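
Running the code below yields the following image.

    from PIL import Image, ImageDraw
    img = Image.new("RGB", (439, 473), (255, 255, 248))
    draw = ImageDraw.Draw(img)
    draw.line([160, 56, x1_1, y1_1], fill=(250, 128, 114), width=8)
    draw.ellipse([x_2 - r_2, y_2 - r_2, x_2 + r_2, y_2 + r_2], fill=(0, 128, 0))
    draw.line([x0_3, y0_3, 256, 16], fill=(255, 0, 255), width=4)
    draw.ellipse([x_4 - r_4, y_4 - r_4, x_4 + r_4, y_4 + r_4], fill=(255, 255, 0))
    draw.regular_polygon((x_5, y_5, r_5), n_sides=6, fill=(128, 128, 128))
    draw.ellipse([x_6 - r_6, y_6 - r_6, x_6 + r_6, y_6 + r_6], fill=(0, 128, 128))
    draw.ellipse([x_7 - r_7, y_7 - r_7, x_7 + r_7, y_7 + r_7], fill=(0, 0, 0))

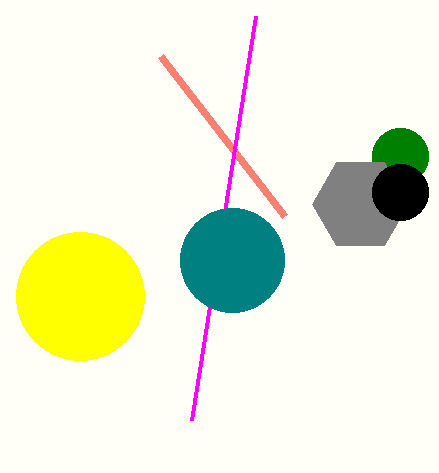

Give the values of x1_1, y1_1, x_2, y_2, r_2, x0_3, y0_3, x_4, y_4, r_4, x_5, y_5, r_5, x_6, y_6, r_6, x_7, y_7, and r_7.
x1_1 = 284, y1_1 = 216, x_2 = 400, y_2 = 156, r_2 = 28, x0_3 = 192, y0_3 = 420, x_4 = 80, y_4 = 296, r_4 = 64, x_5 = 360, y_5 = 204, r_5 = 48, x_6 = 232, y_6 = 260, r_6 = 52, x_7 = 400, y_7 = 192, r_7 = 28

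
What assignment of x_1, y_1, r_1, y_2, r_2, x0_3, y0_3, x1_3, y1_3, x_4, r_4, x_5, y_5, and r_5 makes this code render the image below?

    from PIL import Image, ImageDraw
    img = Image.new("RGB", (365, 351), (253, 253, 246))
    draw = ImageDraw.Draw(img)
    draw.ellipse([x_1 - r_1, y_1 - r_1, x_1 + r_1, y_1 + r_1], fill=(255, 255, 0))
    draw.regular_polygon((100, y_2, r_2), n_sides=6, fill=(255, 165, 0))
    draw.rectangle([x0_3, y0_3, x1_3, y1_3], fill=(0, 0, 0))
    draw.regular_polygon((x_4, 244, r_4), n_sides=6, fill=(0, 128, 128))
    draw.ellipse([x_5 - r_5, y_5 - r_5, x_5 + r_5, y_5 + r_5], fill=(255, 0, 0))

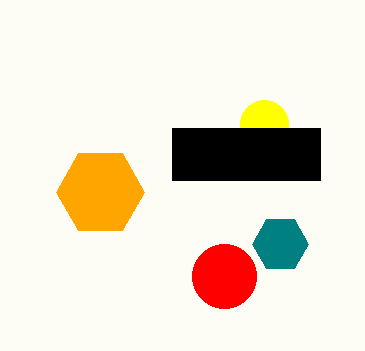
x_1 = 264, y_1 = 124, r_1 = 24, y_2 = 192, r_2 = 44, x0_3 = 172, y0_3 = 128, x1_3 = 320, y1_3 = 180, x_4 = 280, r_4 = 28, x_5 = 224, y_5 = 276, r_5 = 32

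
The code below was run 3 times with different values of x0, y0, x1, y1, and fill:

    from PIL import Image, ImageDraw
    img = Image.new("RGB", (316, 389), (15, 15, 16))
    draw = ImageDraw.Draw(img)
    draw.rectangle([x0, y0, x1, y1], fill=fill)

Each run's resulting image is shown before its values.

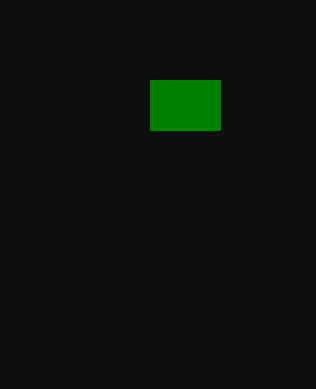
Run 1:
x0 = 150
y0 = 80
x1 = 220
y1 = 130
fill = 'green'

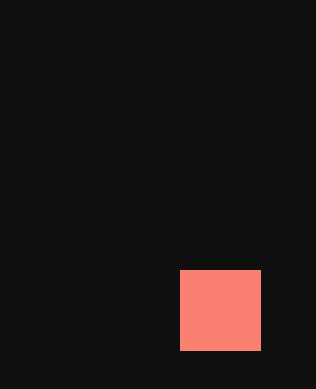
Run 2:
x0 = 180, y0 = 270, x1 = 260, y1 = 350, fill = 'salmon'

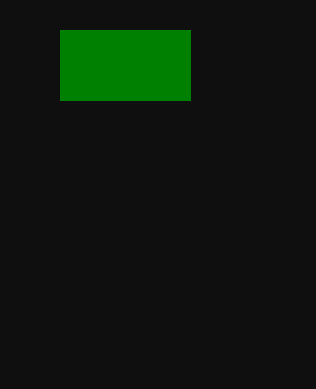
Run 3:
x0 = 60, y0 = 30, x1 = 190, y1 = 100, fill = 'green'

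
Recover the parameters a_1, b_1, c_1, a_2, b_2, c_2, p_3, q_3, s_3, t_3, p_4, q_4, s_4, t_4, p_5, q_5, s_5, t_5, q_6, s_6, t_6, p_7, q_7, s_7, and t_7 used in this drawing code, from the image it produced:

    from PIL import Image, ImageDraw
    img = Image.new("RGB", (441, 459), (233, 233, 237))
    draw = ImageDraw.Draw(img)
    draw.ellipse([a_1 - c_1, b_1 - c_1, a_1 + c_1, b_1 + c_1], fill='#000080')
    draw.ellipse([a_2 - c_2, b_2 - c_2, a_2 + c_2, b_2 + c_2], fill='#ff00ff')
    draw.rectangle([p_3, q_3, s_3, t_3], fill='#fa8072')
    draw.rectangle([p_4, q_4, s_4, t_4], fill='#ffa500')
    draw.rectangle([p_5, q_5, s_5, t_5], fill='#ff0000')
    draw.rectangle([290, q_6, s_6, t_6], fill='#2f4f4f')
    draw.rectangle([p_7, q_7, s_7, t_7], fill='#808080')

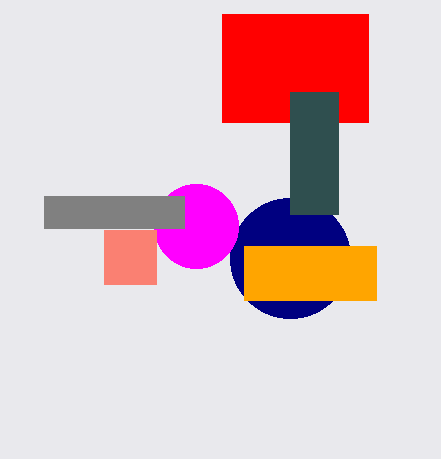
a_1 = 290, b_1 = 258, c_1 = 60, a_2 = 196, b_2 = 226, c_2 = 42, p_3 = 104, q_3 = 230, s_3 = 156, t_3 = 284, p_4 = 244, q_4 = 246, s_4 = 376, t_4 = 300, p_5 = 222, q_5 = 14, s_5 = 368, t_5 = 122, q_6 = 92, s_6 = 338, t_6 = 214, p_7 = 44, q_7 = 196, s_7 = 184, t_7 = 228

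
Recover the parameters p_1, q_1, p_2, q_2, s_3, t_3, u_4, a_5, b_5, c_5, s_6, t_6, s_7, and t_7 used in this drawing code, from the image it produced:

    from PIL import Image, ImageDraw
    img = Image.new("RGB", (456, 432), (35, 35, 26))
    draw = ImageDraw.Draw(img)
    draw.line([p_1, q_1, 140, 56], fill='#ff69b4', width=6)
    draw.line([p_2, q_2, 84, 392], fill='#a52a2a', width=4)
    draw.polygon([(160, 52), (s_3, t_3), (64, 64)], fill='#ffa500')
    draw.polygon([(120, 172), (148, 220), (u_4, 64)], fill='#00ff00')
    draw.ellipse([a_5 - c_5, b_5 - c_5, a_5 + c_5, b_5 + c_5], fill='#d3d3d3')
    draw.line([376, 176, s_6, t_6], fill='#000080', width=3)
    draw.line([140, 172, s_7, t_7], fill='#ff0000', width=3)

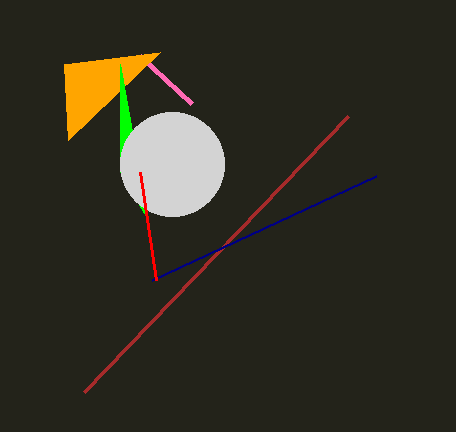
p_1 = 192
q_1 = 104
p_2 = 348
q_2 = 116
s_3 = 68
t_3 = 140
u_4 = 120
a_5 = 172
b_5 = 164
c_5 = 52
s_6 = 152
t_6 = 280
s_7 = 156
t_7 = 280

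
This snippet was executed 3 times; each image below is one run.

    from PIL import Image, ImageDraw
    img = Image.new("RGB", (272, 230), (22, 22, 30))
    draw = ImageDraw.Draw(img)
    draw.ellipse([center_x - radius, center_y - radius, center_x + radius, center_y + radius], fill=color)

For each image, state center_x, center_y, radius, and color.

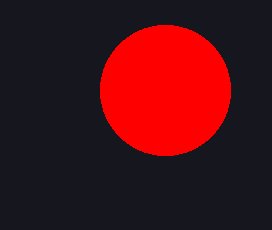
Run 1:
center_x = 165
center_y = 90
radius = 65
color = 'red'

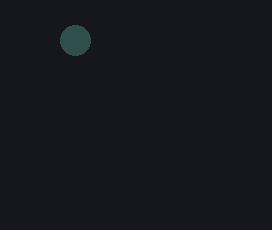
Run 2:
center_x = 75; center_y = 40; radius = 15; color = 'darkslategray'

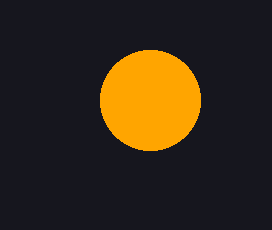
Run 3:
center_x = 150, center_y = 100, radius = 50, color = 'orange'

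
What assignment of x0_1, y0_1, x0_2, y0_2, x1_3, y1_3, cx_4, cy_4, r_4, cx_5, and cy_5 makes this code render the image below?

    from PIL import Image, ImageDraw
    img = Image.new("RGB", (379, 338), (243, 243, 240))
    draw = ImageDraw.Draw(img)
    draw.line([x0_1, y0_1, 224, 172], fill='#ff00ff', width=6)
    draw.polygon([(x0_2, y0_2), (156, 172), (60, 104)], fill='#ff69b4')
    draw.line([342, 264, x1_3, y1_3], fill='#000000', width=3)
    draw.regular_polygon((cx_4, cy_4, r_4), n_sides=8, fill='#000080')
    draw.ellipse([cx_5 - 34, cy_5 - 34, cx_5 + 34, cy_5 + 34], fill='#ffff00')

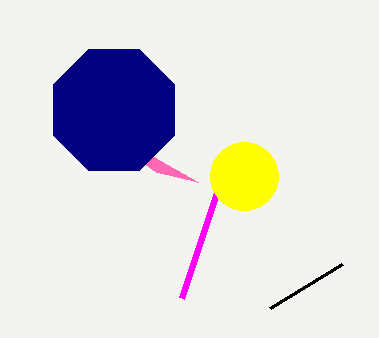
x0_1 = 182; y0_1 = 298; x0_2 = 198; y0_2 = 182; x1_3 = 270; y1_3 = 308; cx_4 = 114; cy_4 = 110; r_4 = 66; cx_5 = 244; cy_5 = 176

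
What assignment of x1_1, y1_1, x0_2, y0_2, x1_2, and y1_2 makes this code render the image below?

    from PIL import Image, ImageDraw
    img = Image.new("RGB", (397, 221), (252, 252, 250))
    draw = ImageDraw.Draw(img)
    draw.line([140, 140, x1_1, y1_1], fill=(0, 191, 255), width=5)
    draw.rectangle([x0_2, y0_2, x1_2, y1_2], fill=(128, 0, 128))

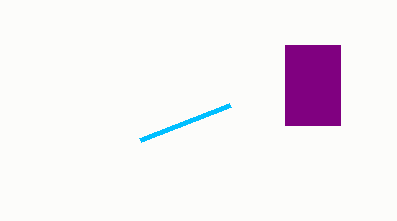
x1_1 = 230
y1_1 = 105
x0_2 = 285
y0_2 = 45
x1_2 = 340
y1_2 = 125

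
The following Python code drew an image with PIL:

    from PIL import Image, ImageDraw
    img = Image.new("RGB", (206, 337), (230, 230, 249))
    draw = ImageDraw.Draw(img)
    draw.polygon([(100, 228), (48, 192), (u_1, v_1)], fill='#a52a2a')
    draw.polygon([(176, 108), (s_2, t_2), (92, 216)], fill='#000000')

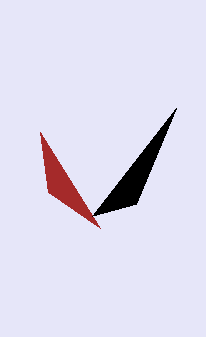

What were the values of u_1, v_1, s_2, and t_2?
u_1 = 40; v_1 = 132; s_2 = 136; t_2 = 204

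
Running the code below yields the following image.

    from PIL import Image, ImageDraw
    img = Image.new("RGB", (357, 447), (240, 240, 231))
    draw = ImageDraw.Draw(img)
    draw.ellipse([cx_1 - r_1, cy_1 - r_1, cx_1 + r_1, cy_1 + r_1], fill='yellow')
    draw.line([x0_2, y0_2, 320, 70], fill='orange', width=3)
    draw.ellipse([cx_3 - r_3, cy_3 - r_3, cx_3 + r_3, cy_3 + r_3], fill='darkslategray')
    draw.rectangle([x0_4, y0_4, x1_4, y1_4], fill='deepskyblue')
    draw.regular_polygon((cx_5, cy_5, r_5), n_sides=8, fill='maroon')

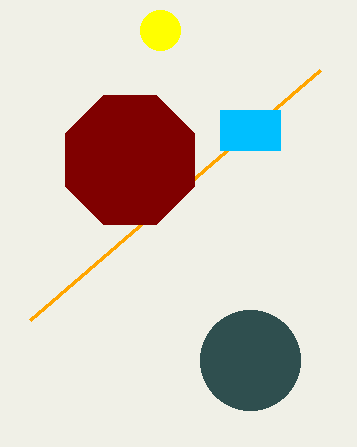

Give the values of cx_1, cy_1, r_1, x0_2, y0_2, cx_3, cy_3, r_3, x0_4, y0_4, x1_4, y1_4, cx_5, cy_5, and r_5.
cx_1 = 160; cy_1 = 30; r_1 = 20; x0_2 = 30; y0_2 = 320; cx_3 = 250; cy_3 = 360; r_3 = 50; x0_4 = 220; y0_4 = 110; x1_4 = 280; y1_4 = 150; cx_5 = 130; cy_5 = 160; r_5 = 70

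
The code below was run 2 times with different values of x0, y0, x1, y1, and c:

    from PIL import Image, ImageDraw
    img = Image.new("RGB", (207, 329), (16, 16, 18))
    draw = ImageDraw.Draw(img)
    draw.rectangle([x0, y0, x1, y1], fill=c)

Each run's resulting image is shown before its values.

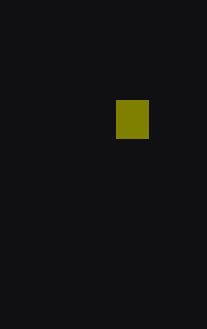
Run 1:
x0 = 116, y0 = 100, x1 = 148, y1 = 138, c = 'olive'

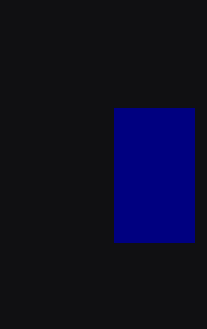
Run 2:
x0 = 114, y0 = 108, x1 = 194, y1 = 242, c = 'navy'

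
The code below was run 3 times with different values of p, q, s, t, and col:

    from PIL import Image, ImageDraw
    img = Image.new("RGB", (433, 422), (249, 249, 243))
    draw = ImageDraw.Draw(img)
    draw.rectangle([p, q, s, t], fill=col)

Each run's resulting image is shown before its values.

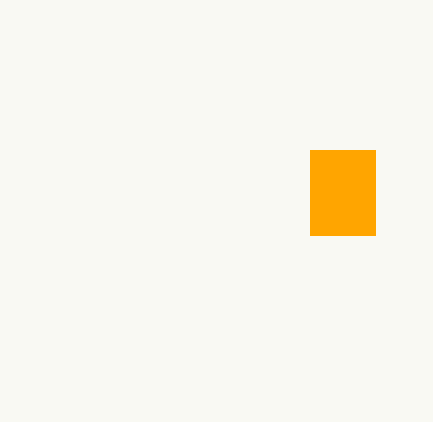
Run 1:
p = 310
q = 150
s = 375
t = 235
col = 'orange'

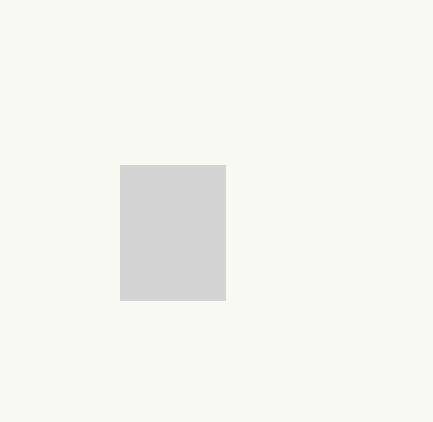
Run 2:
p = 120
q = 165
s = 225
t = 300
col = 'lightgray'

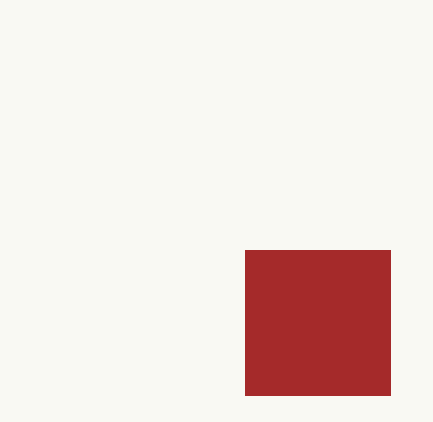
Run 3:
p = 245
q = 250
s = 390
t = 395
col = 'brown'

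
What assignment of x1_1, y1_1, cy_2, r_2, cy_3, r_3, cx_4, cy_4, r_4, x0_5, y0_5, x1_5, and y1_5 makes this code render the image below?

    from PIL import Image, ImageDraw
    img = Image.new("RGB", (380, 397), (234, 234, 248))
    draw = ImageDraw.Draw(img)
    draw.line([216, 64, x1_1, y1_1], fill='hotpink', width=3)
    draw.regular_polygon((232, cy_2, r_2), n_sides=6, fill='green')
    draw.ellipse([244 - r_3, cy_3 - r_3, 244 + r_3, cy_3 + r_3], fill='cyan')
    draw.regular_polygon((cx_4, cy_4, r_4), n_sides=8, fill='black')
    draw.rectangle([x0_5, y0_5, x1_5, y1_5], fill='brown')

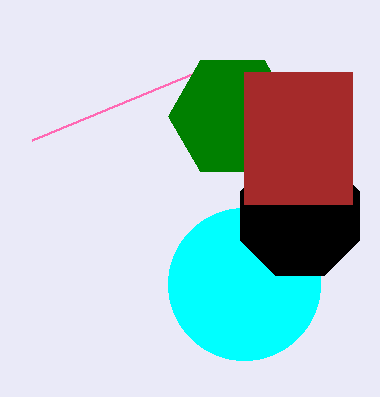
x1_1 = 32
y1_1 = 140
cy_2 = 116
r_2 = 64
cy_3 = 284
r_3 = 76
cx_4 = 300
cy_4 = 216
r_4 = 64
x0_5 = 244
y0_5 = 72
x1_5 = 352
y1_5 = 204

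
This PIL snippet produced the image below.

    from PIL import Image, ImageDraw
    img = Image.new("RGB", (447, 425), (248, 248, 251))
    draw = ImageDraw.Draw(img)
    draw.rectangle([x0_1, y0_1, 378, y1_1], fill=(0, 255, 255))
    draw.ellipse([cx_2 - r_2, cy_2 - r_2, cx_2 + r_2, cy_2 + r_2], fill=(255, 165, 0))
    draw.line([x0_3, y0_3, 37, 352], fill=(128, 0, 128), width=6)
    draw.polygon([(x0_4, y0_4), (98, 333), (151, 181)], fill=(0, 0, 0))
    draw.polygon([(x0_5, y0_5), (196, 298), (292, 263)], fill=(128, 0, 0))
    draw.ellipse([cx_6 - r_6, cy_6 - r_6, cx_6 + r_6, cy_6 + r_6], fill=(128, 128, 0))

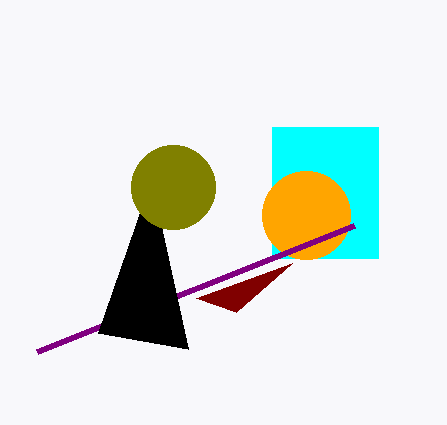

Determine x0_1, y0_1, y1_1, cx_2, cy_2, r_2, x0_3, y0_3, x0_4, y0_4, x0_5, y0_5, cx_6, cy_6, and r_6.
x0_1 = 272, y0_1 = 127, y1_1 = 258, cx_2 = 306, cy_2 = 215, r_2 = 44, x0_3 = 354, y0_3 = 226, x0_4 = 188, y0_4 = 349, x0_5 = 236, y0_5 = 312, cx_6 = 173, cy_6 = 187, r_6 = 42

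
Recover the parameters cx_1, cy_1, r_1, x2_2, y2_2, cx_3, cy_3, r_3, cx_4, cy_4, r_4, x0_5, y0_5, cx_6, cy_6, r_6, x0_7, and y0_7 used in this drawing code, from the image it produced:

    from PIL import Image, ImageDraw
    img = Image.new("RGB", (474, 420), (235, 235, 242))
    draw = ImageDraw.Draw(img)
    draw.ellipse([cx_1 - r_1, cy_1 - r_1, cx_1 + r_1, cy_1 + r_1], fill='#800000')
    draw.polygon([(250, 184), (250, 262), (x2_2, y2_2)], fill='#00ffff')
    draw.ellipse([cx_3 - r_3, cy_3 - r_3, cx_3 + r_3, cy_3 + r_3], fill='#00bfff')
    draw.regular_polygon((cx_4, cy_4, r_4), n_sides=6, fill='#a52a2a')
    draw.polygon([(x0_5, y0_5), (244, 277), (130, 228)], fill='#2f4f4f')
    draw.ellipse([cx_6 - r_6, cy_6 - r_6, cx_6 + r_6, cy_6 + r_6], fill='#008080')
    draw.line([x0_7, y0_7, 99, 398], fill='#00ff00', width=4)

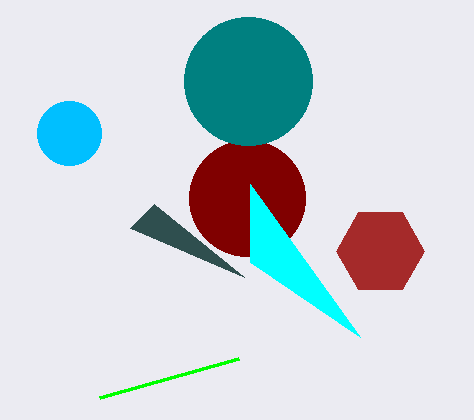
cx_1 = 247, cy_1 = 198, r_1 = 58, x2_2 = 360, y2_2 = 337, cx_3 = 69, cy_3 = 133, r_3 = 32, cx_4 = 380, cy_4 = 251, r_4 = 44, x0_5 = 154, y0_5 = 204, cx_6 = 248, cy_6 = 81, r_6 = 64, x0_7 = 238, y0_7 = 359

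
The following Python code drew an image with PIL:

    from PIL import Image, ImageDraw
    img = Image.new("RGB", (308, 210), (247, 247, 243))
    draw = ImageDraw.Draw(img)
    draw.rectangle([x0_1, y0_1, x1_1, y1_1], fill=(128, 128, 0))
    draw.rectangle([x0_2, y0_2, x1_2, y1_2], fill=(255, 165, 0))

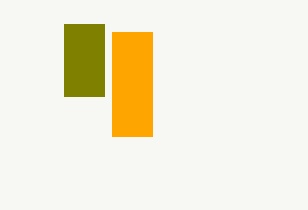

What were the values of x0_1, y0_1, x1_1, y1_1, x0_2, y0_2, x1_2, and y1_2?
x0_1 = 64; y0_1 = 24; x1_1 = 104; y1_1 = 96; x0_2 = 112; y0_2 = 32; x1_2 = 152; y1_2 = 136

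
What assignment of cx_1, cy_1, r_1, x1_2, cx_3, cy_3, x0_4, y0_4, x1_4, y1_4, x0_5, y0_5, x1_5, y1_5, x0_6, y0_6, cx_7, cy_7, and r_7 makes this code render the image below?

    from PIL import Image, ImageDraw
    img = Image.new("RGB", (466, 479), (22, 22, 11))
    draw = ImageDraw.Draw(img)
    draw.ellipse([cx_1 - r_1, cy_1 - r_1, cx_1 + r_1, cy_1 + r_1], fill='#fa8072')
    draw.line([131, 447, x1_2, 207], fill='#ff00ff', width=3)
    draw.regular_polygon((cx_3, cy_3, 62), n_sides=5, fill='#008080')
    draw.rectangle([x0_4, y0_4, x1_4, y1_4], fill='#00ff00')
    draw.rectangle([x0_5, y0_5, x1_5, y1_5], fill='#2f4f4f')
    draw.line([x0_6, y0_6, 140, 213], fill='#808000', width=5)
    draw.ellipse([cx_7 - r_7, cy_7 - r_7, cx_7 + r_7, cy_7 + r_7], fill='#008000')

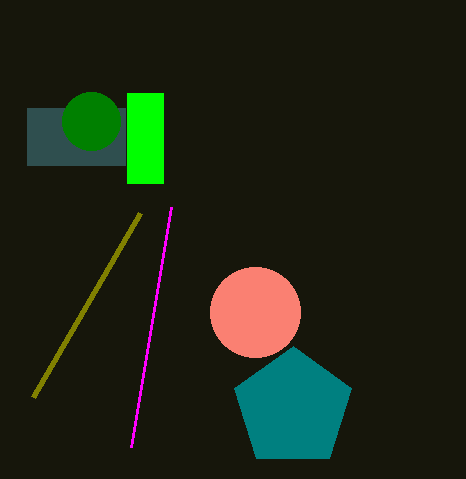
cx_1 = 255; cy_1 = 312; r_1 = 45; x1_2 = 171; cx_3 = 293; cy_3 = 408; x0_4 = 127; y0_4 = 93; x1_4 = 163; y1_4 = 183; x0_5 = 27; y0_5 = 108; x1_5 = 125; y1_5 = 165; x0_6 = 33; y0_6 = 397; cx_7 = 91; cy_7 = 121; r_7 = 29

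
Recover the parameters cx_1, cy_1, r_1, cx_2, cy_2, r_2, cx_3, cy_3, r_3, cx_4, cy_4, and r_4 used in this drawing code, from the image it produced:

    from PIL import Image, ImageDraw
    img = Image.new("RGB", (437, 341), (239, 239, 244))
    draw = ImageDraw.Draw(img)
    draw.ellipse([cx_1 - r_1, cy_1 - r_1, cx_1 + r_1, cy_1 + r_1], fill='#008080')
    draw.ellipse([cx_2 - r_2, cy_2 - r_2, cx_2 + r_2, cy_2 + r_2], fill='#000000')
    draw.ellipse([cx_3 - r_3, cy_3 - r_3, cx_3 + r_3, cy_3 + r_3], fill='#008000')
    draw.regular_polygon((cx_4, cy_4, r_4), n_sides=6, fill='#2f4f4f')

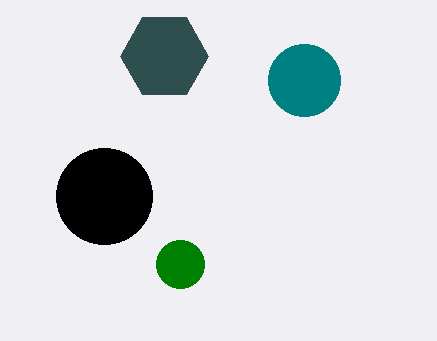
cx_1 = 304, cy_1 = 80, r_1 = 36, cx_2 = 104, cy_2 = 196, r_2 = 48, cx_3 = 180, cy_3 = 264, r_3 = 24, cx_4 = 164, cy_4 = 56, r_4 = 44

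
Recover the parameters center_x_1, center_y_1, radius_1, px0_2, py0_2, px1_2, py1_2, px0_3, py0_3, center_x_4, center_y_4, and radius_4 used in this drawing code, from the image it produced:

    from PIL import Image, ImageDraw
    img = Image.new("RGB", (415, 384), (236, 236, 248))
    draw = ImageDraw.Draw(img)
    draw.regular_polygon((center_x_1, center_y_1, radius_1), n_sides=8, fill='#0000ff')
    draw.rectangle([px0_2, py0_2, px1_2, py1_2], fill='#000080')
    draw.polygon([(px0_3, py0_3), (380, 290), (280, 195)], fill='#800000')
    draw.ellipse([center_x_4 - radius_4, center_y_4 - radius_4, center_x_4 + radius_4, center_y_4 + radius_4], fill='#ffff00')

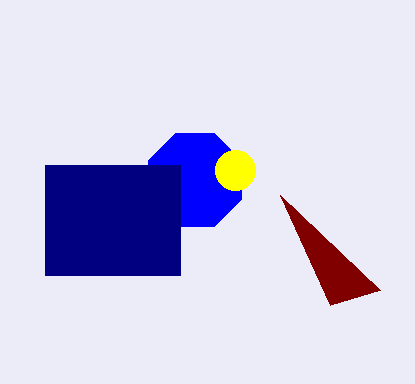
center_x_1 = 195
center_y_1 = 180
radius_1 = 50
px0_2 = 45
py0_2 = 165
px1_2 = 180
py1_2 = 275
px0_3 = 330
py0_3 = 305
center_x_4 = 235
center_y_4 = 170
radius_4 = 20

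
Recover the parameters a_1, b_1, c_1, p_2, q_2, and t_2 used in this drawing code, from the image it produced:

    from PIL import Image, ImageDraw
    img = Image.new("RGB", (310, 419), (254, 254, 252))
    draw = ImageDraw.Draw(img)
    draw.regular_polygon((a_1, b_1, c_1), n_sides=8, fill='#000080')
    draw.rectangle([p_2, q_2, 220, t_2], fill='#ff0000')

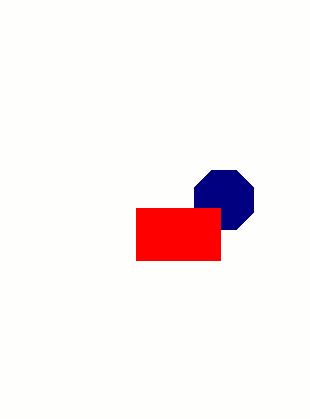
a_1 = 224; b_1 = 200; c_1 = 32; p_2 = 136; q_2 = 208; t_2 = 260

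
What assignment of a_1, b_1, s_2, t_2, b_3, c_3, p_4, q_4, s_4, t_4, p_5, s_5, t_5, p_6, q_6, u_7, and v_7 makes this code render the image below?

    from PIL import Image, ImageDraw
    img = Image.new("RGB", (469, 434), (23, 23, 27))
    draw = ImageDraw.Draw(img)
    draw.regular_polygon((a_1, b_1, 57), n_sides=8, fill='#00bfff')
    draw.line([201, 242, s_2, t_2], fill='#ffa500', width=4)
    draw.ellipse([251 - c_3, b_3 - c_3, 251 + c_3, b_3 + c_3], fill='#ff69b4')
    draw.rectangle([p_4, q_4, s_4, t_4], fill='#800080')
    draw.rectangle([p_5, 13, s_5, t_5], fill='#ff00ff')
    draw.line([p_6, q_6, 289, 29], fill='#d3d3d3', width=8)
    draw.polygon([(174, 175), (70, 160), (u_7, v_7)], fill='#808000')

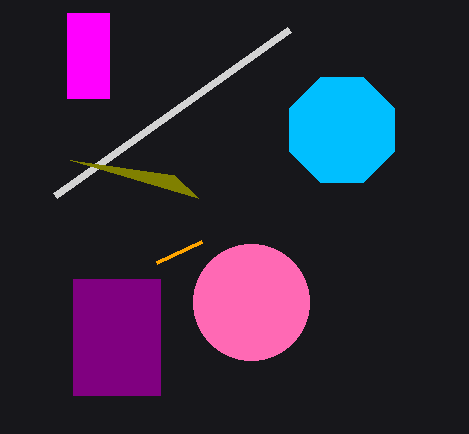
a_1 = 342; b_1 = 130; s_2 = 156; t_2 = 263; b_3 = 302; c_3 = 58; p_4 = 73; q_4 = 279; s_4 = 160; t_4 = 395; p_5 = 67; s_5 = 109; t_5 = 98; p_6 = 55; q_6 = 195; u_7 = 198; v_7 = 198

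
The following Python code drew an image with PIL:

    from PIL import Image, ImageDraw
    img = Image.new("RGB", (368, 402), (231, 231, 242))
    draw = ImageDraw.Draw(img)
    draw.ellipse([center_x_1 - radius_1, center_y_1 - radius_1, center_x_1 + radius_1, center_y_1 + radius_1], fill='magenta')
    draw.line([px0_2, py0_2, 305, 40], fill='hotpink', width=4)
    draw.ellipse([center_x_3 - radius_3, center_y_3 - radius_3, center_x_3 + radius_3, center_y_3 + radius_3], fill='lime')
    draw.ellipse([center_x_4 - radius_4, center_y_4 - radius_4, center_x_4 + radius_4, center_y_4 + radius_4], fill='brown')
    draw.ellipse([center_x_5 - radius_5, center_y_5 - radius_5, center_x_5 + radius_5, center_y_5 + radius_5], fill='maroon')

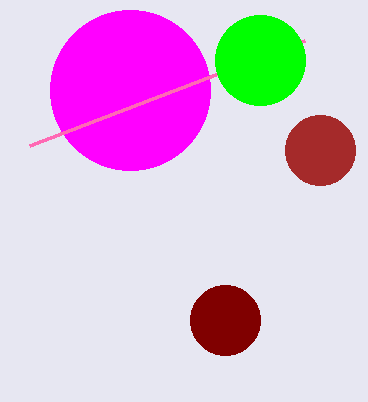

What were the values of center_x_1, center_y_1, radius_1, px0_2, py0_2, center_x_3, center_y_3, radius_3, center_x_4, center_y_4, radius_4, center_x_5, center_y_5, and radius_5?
center_x_1 = 130, center_y_1 = 90, radius_1 = 80, px0_2 = 30, py0_2 = 145, center_x_3 = 260, center_y_3 = 60, radius_3 = 45, center_x_4 = 320, center_y_4 = 150, radius_4 = 35, center_x_5 = 225, center_y_5 = 320, radius_5 = 35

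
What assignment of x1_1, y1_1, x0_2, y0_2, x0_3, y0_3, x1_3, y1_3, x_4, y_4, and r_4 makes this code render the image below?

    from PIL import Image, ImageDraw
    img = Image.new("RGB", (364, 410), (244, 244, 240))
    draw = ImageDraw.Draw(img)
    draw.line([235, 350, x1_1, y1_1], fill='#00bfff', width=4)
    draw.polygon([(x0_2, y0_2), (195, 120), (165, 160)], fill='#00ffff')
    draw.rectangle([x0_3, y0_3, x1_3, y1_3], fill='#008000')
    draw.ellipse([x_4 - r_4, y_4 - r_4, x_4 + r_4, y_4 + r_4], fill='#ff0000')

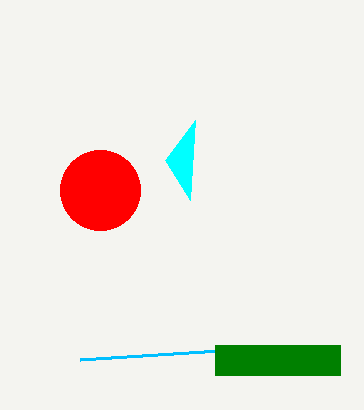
x1_1 = 80
y1_1 = 360
x0_2 = 190
y0_2 = 200
x0_3 = 215
y0_3 = 345
x1_3 = 340
y1_3 = 375
x_4 = 100
y_4 = 190
r_4 = 40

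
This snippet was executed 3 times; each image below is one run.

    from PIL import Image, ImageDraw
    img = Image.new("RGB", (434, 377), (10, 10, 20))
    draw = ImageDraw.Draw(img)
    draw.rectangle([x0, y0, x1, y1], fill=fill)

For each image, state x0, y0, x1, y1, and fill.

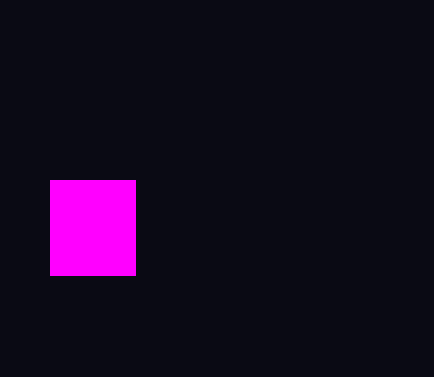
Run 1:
x0 = 50; y0 = 180; x1 = 135; y1 = 275; fill = 'magenta'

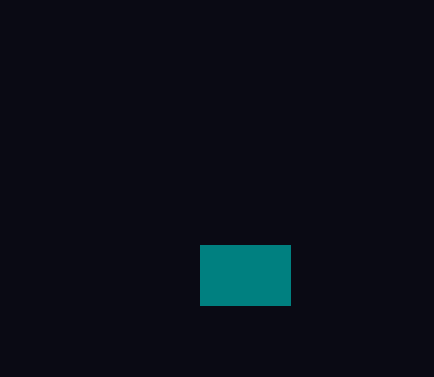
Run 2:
x0 = 200, y0 = 245, x1 = 290, y1 = 305, fill = 'teal'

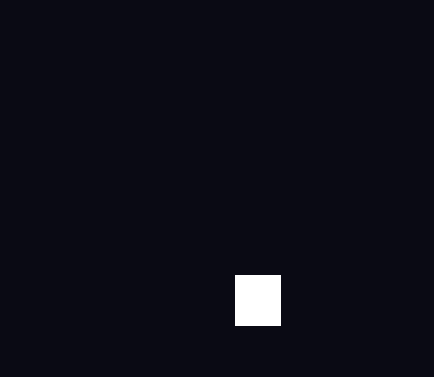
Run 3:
x0 = 235
y0 = 275
x1 = 280
y1 = 325
fill = 'white'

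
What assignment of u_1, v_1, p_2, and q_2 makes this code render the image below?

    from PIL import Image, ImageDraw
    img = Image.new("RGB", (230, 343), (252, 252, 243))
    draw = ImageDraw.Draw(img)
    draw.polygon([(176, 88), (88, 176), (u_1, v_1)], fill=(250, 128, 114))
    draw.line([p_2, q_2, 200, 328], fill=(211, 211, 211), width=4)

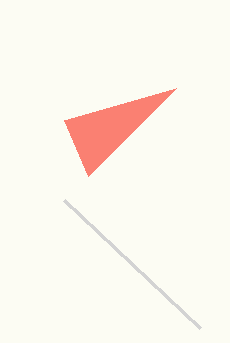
u_1 = 64, v_1 = 120, p_2 = 64, q_2 = 200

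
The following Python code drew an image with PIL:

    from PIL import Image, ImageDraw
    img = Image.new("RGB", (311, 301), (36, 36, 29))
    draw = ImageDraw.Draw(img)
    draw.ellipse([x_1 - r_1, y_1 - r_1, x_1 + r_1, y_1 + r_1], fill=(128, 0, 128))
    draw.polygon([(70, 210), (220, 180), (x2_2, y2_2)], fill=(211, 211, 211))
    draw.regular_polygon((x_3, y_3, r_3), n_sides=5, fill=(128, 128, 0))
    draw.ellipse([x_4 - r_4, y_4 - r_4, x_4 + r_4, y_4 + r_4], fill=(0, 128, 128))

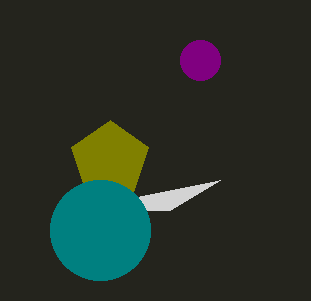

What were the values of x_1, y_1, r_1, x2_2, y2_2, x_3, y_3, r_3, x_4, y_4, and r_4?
x_1 = 200, y_1 = 60, r_1 = 20, x2_2 = 170, y2_2 = 210, x_3 = 110, y_3 = 160, r_3 = 40, x_4 = 100, y_4 = 230, r_4 = 50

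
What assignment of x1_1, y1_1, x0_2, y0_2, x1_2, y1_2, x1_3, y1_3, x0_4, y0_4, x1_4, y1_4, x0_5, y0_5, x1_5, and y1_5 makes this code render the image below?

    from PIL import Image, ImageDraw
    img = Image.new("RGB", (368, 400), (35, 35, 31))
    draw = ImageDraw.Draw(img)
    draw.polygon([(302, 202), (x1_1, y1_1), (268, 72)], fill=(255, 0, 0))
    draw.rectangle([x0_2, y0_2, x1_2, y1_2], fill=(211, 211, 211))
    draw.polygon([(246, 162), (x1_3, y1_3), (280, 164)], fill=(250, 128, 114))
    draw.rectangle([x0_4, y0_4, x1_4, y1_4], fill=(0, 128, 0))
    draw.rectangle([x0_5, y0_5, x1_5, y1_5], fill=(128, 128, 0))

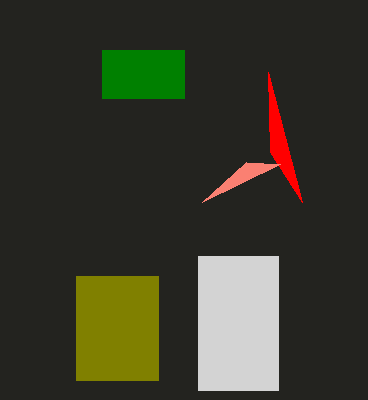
x1_1 = 270; y1_1 = 152; x0_2 = 198; y0_2 = 256; x1_2 = 278; y1_2 = 390; x1_3 = 202; y1_3 = 202; x0_4 = 102; y0_4 = 50; x1_4 = 184; y1_4 = 98; x0_5 = 76; y0_5 = 276; x1_5 = 158; y1_5 = 380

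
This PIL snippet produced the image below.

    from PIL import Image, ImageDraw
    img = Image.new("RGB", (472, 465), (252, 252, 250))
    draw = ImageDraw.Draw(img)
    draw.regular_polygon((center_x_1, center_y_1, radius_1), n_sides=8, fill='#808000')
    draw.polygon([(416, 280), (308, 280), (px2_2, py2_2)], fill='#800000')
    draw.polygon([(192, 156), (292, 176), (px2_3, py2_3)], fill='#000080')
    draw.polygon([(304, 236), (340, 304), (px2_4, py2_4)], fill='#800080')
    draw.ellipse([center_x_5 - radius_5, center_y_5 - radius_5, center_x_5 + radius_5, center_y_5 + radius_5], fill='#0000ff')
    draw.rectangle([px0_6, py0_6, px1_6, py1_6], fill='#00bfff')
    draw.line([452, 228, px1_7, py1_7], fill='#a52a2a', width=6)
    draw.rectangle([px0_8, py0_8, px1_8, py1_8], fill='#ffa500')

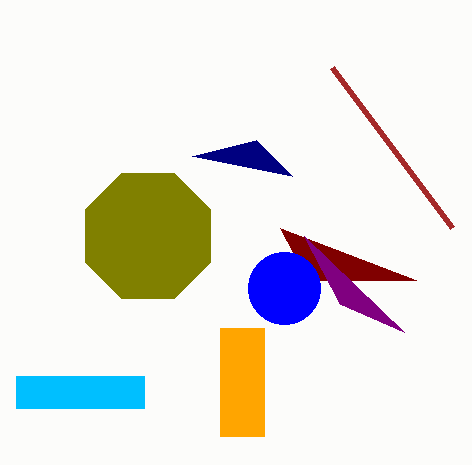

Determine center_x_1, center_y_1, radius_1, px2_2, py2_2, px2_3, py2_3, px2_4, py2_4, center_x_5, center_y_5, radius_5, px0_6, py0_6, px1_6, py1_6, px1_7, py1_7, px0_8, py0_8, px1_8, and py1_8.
center_x_1 = 148, center_y_1 = 236, radius_1 = 68, px2_2 = 280, py2_2 = 228, px2_3 = 256, py2_3 = 140, px2_4 = 404, py2_4 = 332, center_x_5 = 284, center_y_5 = 288, radius_5 = 36, px0_6 = 16, py0_6 = 376, px1_6 = 144, py1_6 = 408, px1_7 = 332, py1_7 = 68, px0_8 = 220, py0_8 = 328, px1_8 = 264, py1_8 = 436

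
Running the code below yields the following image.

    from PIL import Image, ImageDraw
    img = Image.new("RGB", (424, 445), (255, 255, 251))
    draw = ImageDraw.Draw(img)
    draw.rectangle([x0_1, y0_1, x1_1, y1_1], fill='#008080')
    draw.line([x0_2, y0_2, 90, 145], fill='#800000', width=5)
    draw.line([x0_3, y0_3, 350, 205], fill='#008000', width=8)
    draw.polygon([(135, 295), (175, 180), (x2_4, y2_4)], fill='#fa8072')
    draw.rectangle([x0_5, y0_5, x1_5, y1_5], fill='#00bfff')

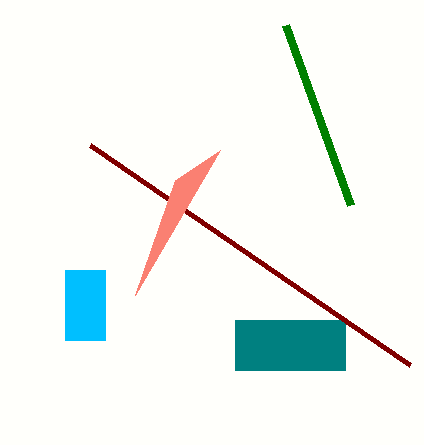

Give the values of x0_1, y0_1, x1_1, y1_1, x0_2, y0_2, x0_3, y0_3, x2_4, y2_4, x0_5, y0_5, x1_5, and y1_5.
x0_1 = 235
y0_1 = 320
x1_1 = 345
y1_1 = 370
x0_2 = 410
y0_2 = 365
x0_3 = 285
y0_3 = 25
x2_4 = 220
y2_4 = 150
x0_5 = 65
y0_5 = 270
x1_5 = 105
y1_5 = 340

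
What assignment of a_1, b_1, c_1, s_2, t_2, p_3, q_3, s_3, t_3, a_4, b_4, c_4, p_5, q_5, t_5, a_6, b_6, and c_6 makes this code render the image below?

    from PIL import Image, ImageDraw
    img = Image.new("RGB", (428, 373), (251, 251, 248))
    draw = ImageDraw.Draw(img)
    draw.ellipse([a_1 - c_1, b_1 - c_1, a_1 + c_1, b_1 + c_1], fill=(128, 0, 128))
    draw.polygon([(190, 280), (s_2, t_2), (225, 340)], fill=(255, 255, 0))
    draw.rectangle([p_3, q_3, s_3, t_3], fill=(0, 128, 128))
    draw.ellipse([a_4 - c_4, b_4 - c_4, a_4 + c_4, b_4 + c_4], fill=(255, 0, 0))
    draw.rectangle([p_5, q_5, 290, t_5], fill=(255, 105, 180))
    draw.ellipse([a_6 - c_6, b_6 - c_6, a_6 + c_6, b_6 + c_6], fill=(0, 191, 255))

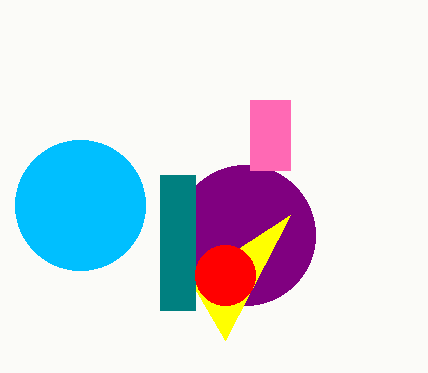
a_1 = 245, b_1 = 235, c_1 = 70, s_2 = 290, t_2 = 215, p_3 = 160, q_3 = 175, s_3 = 195, t_3 = 310, a_4 = 225, b_4 = 275, c_4 = 30, p_5 = 250, q_5 = 100, t_5 = 170, a_6 = 80, b_6 = 205, c_6 = 65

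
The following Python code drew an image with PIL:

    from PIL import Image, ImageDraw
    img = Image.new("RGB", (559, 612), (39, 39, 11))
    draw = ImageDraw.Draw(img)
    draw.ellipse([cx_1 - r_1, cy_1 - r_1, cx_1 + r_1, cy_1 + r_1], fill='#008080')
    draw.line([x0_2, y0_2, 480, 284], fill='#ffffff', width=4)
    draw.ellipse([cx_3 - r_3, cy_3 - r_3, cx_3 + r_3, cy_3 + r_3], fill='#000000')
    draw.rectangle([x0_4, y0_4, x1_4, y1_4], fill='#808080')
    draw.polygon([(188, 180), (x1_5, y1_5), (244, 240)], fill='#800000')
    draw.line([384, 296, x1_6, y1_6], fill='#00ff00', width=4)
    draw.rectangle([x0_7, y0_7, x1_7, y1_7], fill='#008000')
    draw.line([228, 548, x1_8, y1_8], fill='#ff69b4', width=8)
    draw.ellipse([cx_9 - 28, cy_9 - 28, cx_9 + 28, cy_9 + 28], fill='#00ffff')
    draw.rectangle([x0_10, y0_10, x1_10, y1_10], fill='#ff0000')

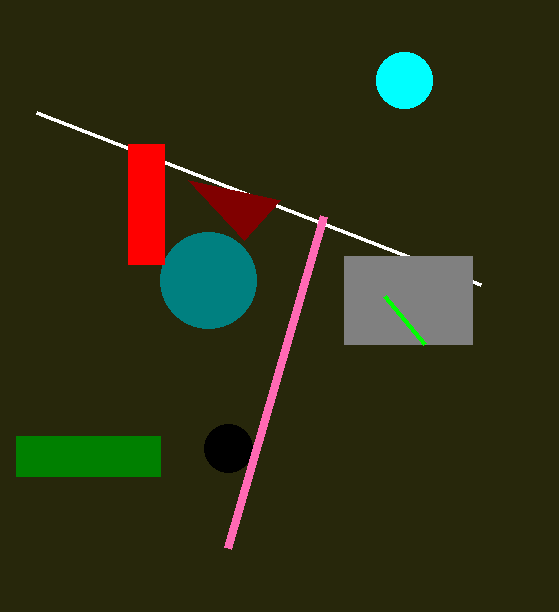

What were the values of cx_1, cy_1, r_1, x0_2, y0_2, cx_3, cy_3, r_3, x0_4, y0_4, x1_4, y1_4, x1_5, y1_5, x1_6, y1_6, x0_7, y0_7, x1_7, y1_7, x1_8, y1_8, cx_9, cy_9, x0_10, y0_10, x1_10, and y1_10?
cx_1 = 208
cy_1 = 280
r_1 = 48
x0_2 = 36
y0_2 = 112
cx_3 = 228
cy_3 = 448
r_3 = 24
x0_4 = 344
y0_4 = 256
x1_4 = 472
y1_4 = 344
x1_5 = 280
y1_5 = 200
x1_6 = 424
y1_6 = 344
x0_7 = 16
y0_7 = 436
x1_7 = 160
y1_7 = 476
x1_8 = 324
y1_8 = 216
cx_9 = 404
cy_9 = 80
x0_10 = 128
y0_10 = 144
x1_10 = 164
y1_10 = 264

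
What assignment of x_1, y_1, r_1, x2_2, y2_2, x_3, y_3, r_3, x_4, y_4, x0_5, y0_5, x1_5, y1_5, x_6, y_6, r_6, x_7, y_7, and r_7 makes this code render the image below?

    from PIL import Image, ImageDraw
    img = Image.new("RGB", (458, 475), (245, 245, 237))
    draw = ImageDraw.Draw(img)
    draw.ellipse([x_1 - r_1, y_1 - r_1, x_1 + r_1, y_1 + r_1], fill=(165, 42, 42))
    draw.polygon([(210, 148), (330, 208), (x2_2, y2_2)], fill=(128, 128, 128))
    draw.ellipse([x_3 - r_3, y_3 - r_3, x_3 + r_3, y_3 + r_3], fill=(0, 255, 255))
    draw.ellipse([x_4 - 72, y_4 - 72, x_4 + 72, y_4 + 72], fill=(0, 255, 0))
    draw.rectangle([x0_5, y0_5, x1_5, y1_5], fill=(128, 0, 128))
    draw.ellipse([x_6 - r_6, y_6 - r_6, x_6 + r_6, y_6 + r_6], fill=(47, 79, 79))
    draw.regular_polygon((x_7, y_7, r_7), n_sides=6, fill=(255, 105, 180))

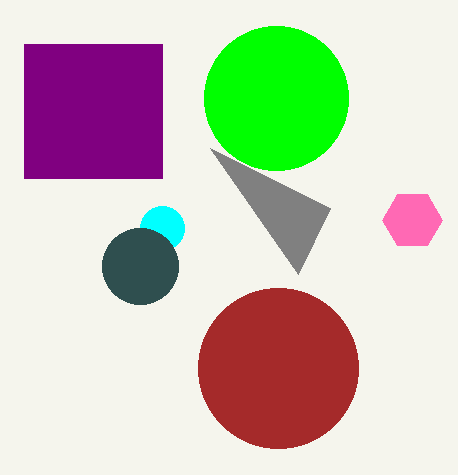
x_1 = 278
y_1 = 368
r_1 = 80
x2_2 = 298
y2_2 = 274
x_3 = 162
y_3 = 228
r_3 = 22
x_4 = 276
y_4 = 98
x0_5 = 24
y0_5 = 44
x1_5 = 162
y1_5 = 178
x_6 = 140
y_6 = 266
r_6 = 38
x_7 = 412
y_7 = 220
r_7 = 30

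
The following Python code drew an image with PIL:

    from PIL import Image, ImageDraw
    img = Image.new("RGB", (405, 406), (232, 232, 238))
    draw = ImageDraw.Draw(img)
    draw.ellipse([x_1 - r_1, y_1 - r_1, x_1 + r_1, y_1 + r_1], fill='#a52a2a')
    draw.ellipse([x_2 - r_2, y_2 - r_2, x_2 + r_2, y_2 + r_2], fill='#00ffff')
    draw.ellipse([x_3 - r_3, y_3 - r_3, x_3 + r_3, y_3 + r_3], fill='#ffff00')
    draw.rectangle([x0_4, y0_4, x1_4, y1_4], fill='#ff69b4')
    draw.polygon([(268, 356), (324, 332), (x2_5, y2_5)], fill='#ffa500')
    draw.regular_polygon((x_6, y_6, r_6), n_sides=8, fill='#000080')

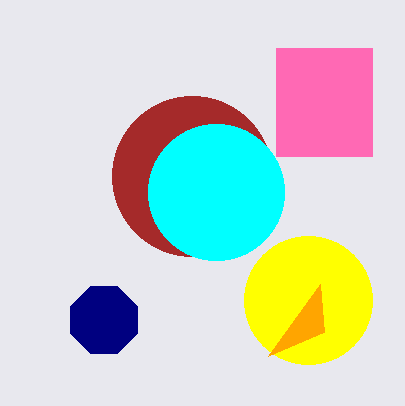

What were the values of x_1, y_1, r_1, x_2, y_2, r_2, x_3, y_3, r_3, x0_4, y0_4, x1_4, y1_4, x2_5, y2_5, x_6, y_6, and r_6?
x_1 = 192; y_1 = 176; r_1 = 80; x_2 = 216; y_2 = 192; r_2 = 68; x_3 = 308; y_3 = 300; r_3 = 64; x0_4 = 276; y0_4 = 48; x1_4 = 372; y1_4 = 156; x2_5 = 320; y2_5 = 284; x_6 = 104; y_6 = 320; r_6 = 36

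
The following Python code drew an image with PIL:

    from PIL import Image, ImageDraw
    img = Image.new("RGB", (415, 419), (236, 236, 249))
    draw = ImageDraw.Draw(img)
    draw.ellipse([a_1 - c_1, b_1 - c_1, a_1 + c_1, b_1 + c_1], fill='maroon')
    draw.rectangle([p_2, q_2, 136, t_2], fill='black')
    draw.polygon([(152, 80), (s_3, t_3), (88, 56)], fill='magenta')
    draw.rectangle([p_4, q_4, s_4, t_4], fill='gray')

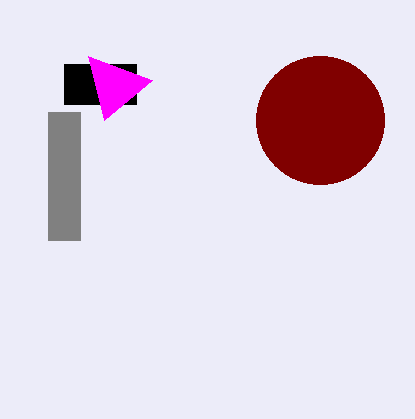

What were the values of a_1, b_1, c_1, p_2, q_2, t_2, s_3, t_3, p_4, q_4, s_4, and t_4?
a_1 = 320, b_1 = 120, c_1 = 64, p_2 = 64, q_2 = 64, t_2 = 104, s_3 = 104, t_3 = 120, p_4 = 48, q_4 = 112, s_4 = 80, t_4 = 240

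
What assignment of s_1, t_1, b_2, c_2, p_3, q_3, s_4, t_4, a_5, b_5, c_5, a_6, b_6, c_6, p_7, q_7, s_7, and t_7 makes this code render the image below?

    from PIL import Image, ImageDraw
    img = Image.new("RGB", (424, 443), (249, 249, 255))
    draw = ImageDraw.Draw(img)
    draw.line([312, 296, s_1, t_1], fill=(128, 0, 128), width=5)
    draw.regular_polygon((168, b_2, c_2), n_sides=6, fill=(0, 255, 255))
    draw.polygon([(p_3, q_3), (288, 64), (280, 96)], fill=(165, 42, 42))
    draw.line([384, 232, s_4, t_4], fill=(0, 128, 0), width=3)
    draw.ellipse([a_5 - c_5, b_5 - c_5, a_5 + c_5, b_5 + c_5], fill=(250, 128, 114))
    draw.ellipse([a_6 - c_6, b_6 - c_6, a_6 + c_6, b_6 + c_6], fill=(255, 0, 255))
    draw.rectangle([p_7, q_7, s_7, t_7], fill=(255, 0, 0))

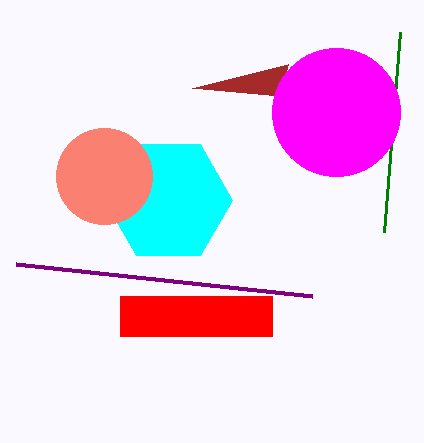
s_1 = 16
t_1 = 264
b_2 = 200
c_2 = 64
p_3 = 192
q_3 = 88
s_4 = 400
t_4 = 32
a_5 = 104
b_5 = 176
c_5 = 48
a_6 = 336
b_6 = 112
c_6 = 64
p_7 = 120
q_7 = 296
s_7 = 272
t_7 = 336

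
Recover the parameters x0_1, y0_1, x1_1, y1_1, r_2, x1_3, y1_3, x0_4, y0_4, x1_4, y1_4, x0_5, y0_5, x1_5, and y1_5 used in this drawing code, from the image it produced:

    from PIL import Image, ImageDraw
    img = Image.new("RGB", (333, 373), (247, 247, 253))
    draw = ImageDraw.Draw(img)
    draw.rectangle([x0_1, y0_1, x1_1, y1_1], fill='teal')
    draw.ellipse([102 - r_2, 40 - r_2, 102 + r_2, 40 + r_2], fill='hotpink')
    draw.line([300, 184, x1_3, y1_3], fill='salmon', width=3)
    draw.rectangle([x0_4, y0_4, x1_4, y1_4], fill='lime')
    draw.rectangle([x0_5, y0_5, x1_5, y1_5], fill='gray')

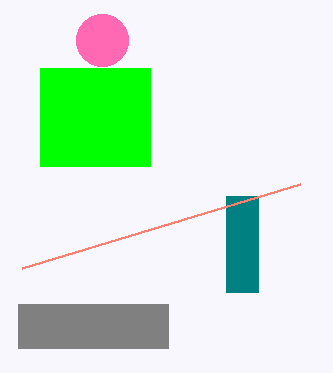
x0_1 = 226; y0_1 = 196; x1_1 = 258; y1_1 = 292; r_2 = 26; x1_3 = 22; y1_3 = 268; x0_4 = 40; y0_4 = 68; x1_4 = 150; y1_4 = 166; x0_5 = 18; y0_5 = 304; x1_5 = 168; y1_5 = 348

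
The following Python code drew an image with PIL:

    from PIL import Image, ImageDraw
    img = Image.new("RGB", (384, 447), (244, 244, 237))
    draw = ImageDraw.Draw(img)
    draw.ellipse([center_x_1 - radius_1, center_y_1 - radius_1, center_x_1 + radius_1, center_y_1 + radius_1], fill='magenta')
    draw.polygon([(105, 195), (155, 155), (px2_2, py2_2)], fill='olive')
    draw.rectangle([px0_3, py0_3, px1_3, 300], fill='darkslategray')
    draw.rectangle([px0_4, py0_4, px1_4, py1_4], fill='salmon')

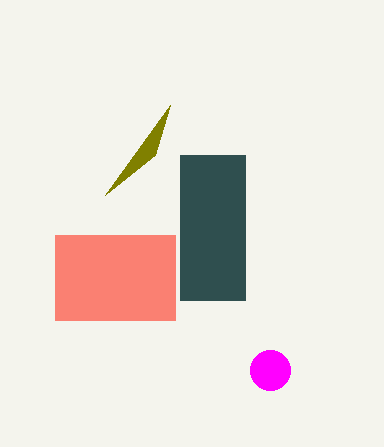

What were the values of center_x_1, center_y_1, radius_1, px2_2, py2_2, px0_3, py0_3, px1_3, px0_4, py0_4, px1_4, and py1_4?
center_x_1 = 270; center_y_1 = 370; radius_1 = 20; px2_2 = 170; py2_2 = 105; px0_3 = 180; py0_3 = 155; px1_3 = 245; px0_4 = 55; py0_4 = 235; px1_4 = 175; py1_4 = 320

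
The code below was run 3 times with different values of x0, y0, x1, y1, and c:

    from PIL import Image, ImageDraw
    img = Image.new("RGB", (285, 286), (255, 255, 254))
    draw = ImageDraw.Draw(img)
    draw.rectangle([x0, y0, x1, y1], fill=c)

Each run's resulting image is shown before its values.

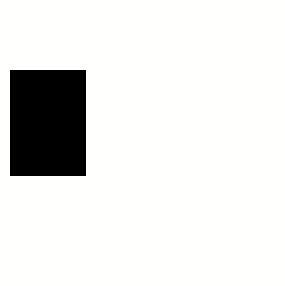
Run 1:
x0 = 10, y0 = 70, x1 = 85, y1 = 175, c = 'black'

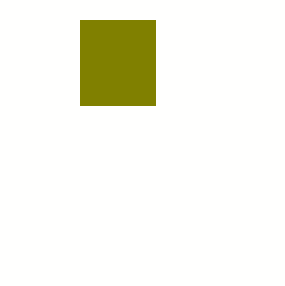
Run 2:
x0 = 80, y0 = 20, x1 = 155, y1 = 105, c = 'olive'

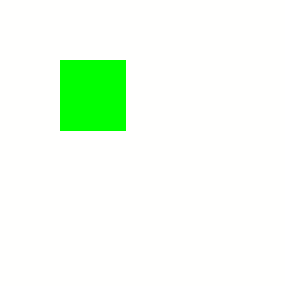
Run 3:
x0 = 60, y0 = 60, x1 = 125, y1 = 130, c = 'lime'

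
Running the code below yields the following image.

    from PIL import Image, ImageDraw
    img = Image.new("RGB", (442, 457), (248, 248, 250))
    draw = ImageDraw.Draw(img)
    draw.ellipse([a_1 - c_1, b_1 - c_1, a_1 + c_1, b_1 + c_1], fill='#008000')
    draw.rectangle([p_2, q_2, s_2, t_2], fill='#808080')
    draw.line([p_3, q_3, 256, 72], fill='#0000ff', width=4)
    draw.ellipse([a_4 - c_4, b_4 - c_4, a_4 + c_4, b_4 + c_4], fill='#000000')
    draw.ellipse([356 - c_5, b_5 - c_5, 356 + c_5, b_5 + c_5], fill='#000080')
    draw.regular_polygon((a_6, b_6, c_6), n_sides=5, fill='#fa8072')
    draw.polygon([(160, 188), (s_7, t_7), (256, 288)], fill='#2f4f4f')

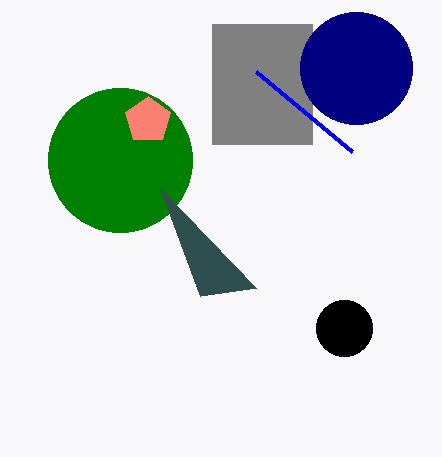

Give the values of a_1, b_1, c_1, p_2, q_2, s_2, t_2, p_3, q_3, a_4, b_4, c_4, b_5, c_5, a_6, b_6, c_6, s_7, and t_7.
a_1 = 120
b_1 = 160
c_1 = 72
p_2 = 212
q_2 = 24
s_2 = 312
t_2 = 144
p_3 = 352
q_3 = 152
a_4 = 344
b_4 = 328
c_4 = 28
b_5 = 68
c_5 = 56
a_6 = 148
b_6 = 120
c_6 = 24
s_7 = 200
t_7 = 296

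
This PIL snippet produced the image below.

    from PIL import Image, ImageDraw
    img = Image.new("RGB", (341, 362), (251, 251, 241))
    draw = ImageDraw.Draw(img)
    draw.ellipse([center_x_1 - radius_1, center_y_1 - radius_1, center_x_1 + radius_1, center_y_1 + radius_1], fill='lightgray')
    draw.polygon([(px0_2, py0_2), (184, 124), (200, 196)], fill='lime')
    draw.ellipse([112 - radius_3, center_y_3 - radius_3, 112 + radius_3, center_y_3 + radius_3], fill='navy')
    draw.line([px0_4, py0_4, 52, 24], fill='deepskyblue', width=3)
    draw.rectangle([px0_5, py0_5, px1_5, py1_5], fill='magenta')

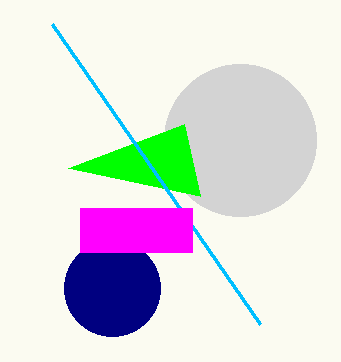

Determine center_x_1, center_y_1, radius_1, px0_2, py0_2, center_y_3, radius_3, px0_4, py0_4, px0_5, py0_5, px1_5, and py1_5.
center_x_1 = 240, center_y_1 = 140, radius_1 = 76, px0_2 = 68, py0_2 = 168, center_y_3 = 288, radius_3 = 48, px0_4 = 260, py0_4 = 324, px0_5 = 80, py0_5 = 208, px1_5 = 192, py1_5 = 252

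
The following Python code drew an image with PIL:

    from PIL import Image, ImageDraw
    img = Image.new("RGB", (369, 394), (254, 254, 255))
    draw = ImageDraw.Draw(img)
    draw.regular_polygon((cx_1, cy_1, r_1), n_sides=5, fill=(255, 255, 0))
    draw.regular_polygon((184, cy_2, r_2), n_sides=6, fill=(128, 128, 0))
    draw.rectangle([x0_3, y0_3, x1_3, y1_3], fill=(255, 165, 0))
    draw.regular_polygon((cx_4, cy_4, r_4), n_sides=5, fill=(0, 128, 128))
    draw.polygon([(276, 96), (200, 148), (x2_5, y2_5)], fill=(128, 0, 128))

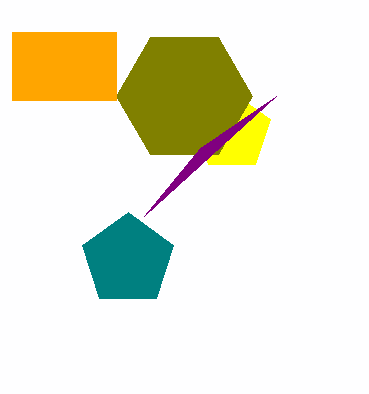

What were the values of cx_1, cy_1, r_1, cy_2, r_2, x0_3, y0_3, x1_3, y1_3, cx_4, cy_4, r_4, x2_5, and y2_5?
cx_1 = 232; cy_1 = 132; r_1 = 40; cy_2 = 96; r_2 = 68; x0_3 = 12; y0_3 = 32; x1_3 = 116; y1_3 = 100; cx_4 = 128; cy_4 = 260; r_4 = 48; x2_5 = 144; y2_5 = 216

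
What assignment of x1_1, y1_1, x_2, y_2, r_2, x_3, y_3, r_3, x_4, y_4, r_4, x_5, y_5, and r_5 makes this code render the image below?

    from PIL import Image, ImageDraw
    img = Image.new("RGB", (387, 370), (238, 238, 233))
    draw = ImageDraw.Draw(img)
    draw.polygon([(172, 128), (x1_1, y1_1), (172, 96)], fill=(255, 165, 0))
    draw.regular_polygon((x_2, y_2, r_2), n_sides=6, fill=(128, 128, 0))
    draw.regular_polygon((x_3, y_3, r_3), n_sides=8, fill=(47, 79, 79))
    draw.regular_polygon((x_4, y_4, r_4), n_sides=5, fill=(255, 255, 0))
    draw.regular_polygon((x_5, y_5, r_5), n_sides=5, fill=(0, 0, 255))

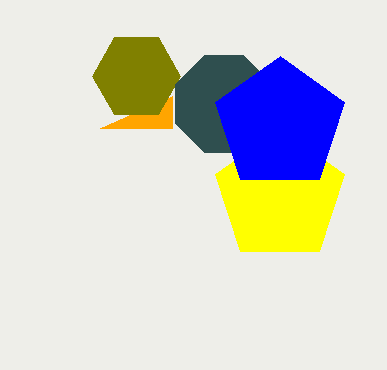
x1_1 = 100, y1_1 = 128, x_2 = 136, y_2 = 76, r_2 = 44, x_3 = 224, y_3 = 104, r_3 = 52, x_4 = 280, y_4 = 196, r_4 = 68, x_5 = 280, y_5 = 124, r_5 = 68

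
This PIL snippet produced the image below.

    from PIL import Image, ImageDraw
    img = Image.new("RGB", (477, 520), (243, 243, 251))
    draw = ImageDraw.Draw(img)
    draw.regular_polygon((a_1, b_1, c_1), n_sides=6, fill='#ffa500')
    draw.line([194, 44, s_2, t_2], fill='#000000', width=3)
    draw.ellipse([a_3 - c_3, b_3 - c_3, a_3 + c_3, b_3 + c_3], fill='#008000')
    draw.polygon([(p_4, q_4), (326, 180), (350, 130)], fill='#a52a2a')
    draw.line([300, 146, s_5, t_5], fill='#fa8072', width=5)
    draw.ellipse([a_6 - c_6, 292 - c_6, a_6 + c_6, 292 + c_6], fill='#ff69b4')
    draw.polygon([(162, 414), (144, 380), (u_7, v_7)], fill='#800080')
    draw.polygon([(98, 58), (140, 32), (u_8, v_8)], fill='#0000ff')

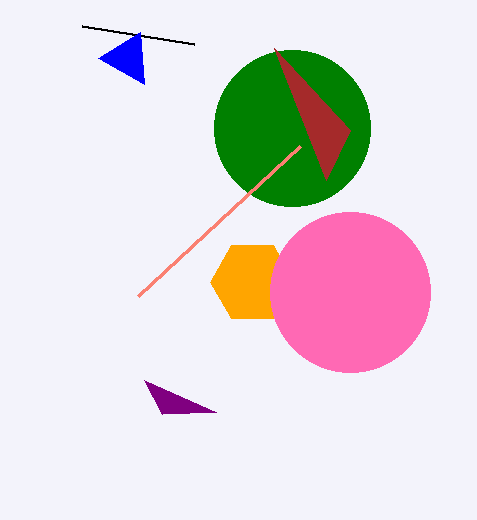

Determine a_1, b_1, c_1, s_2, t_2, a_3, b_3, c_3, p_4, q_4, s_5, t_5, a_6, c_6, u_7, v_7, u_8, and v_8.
a_1 = 252, b_1 = 282, c_1 = 42, s_2 = 82, t_2 = 26, a_3 = 292, b_3 = 128, c_3 = 78, p_4 = 274, q_4 = 48, s_5 = 138, t_5 = 296, a_6 = 350, c_6 = 80, u_7 = 216, v_7 = 412, u_8 = 144, v_8 = 84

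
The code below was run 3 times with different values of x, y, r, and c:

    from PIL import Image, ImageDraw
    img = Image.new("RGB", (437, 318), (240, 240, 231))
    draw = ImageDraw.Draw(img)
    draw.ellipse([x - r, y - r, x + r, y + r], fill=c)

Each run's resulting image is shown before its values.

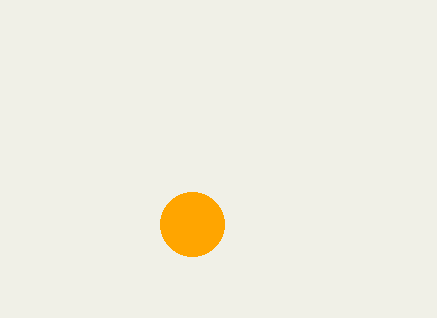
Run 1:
x = 192, y = 224, r = 32, c = 'orange'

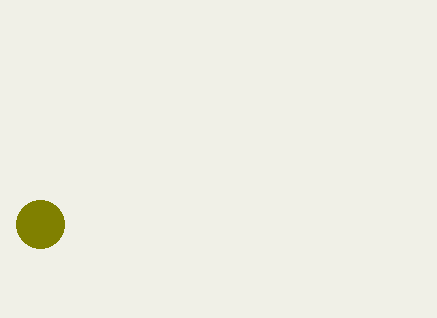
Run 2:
x = 40
y = 224
r = 24
c = 'olive'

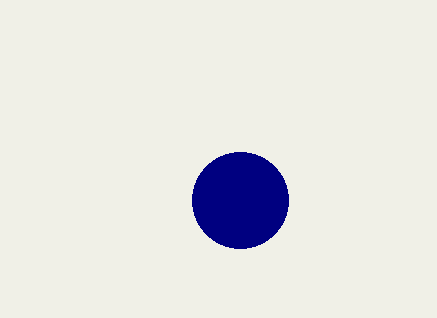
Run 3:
x = 240; y = 200; r = 48; c = 'navy'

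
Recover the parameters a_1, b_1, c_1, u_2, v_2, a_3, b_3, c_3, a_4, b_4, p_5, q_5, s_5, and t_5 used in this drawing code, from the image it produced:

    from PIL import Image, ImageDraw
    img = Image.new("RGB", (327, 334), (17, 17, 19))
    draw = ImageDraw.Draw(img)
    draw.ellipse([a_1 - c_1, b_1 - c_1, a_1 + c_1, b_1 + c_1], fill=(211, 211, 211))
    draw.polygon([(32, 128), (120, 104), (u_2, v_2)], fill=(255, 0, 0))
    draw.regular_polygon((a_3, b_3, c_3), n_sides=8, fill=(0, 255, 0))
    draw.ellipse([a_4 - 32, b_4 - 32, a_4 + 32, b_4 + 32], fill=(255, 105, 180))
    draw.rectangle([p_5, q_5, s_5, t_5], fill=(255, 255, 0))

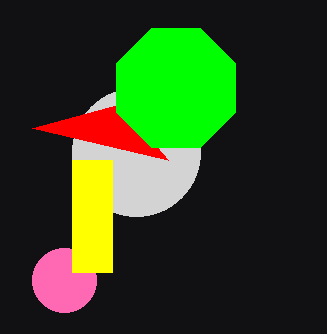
a_1 = 136; b_1 = 152; c_1 = 64; u_2 = 168; v_2 = 160; a_3 = 176; b_3 = 88; c_3 = 64; a_4 = 64; b_4 = 280; p_5 = 72; q_5 = 160; s_5 = 112; t_5 = 272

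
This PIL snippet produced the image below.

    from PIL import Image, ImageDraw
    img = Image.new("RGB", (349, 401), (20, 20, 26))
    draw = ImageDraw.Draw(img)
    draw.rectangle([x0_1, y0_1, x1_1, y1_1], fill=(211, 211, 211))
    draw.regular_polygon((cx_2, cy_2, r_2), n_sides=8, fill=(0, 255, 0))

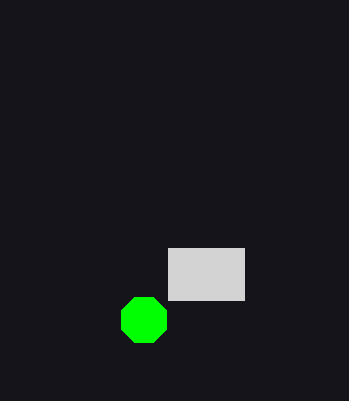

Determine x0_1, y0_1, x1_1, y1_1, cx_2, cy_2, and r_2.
x0_1 = 168, y0_1 = 248, x1_1 = 244, y1_1 = 300, cx_2 = 144, cy_2 = 320, r_2 = 24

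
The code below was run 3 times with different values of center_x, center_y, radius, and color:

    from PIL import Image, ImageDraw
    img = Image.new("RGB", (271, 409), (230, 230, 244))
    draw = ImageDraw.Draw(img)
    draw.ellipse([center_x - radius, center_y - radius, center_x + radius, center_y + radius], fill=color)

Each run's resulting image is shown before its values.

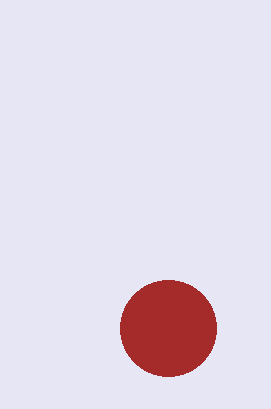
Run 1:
center_x = 168, center_y = 328, radius = 48, color = 'brown'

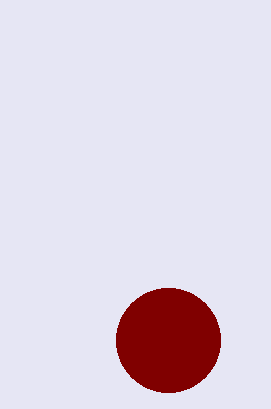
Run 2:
center_x = 168; center_y = 340; radius = 52; color = 'maroon'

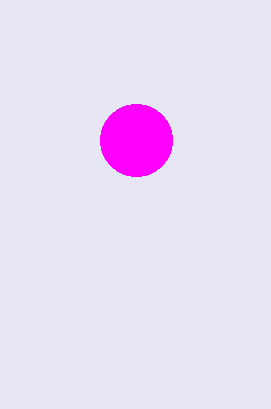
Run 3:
center_x = 136; center_y = 140; radius = 36; color = 'magenta'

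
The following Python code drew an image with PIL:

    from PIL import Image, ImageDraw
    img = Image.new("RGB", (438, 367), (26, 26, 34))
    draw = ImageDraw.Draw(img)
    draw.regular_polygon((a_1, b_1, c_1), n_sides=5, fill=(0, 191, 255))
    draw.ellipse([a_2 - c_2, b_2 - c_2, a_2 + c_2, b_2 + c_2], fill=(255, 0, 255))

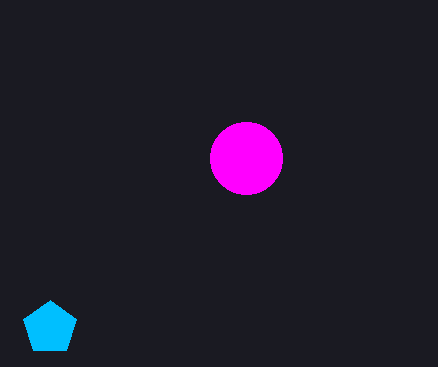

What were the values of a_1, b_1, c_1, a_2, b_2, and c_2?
a_1 = 50, b_1 = 328, c_1 = 28, a_2 = 246, b_2 = 158, c_2 = 36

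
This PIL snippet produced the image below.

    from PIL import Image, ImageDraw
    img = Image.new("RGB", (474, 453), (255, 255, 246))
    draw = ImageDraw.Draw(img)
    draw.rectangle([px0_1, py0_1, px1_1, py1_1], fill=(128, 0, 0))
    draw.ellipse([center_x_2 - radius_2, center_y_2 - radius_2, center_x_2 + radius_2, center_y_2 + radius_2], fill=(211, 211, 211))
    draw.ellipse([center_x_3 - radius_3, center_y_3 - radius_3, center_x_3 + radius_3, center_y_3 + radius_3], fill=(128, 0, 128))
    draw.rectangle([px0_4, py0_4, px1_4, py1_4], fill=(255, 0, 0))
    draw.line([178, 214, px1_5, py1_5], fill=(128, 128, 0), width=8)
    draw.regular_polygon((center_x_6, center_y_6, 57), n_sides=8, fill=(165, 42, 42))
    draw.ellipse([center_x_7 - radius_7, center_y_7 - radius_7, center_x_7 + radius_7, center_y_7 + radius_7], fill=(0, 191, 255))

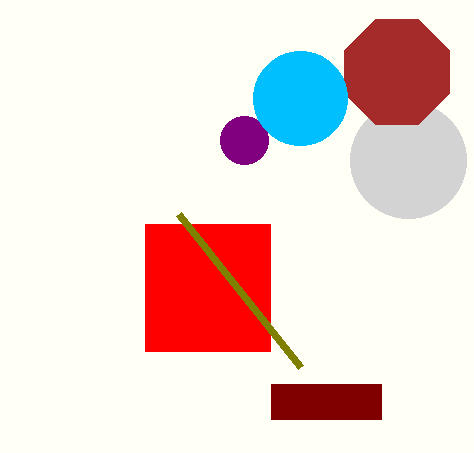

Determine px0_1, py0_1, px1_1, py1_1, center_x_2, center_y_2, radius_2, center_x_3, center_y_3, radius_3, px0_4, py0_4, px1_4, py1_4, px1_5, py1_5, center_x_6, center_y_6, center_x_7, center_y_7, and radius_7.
px0_1 = 271; py0_1 = 384; px1_1 = 381; py1_1 = 419; center_x_2 = 408; center_y_2 = 160; radius_2 = 58; center_x_3 = 244; center_y_3 = 140; radius_3 = 24; px0_4 = 145; py0_4 = 224; px1_4 = 270; py1_4 = 351; px1_5 = 300; py1_5 = 367; center_x_6 = 397; center_y_6 = 72; center_x_7 = 300; center_y_7 = 98; radius_7 = 47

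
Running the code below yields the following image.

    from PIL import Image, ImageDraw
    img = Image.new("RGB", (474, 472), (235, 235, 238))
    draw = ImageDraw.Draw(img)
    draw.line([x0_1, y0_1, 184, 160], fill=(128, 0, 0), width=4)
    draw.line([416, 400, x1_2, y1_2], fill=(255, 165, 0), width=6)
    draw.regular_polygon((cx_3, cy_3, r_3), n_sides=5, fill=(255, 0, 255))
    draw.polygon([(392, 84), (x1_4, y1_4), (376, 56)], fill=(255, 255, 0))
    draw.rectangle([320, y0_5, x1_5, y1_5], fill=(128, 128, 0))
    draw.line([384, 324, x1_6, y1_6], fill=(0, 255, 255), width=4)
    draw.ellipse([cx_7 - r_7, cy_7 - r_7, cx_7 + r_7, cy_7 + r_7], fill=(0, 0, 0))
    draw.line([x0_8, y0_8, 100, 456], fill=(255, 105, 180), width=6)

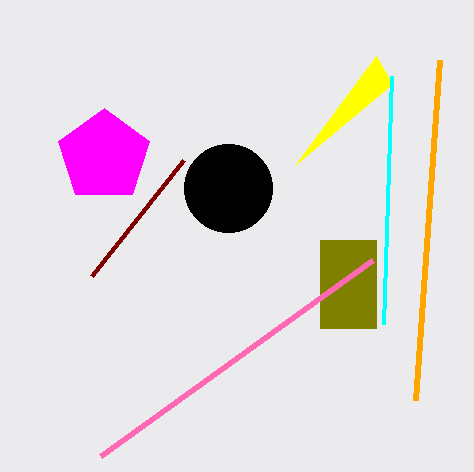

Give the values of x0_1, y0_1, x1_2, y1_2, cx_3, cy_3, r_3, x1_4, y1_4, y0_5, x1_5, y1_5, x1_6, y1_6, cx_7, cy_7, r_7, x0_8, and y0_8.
x0_1 = 92
y0_1 = 276
x1_2 = 440
y1_2 = 60
cx_3 = 104
cy_3 = 156
r_3 = 48
x1_4 = 296
y1_4 = 164
y0_5 = 240
x1_5 = 376
y1_5 = 328
x1_6 = 392
y1_6 = 76
cx_7 = 228
cy_7 = 188
r_7 = 44
x0_8 = 372
y0_8 = 260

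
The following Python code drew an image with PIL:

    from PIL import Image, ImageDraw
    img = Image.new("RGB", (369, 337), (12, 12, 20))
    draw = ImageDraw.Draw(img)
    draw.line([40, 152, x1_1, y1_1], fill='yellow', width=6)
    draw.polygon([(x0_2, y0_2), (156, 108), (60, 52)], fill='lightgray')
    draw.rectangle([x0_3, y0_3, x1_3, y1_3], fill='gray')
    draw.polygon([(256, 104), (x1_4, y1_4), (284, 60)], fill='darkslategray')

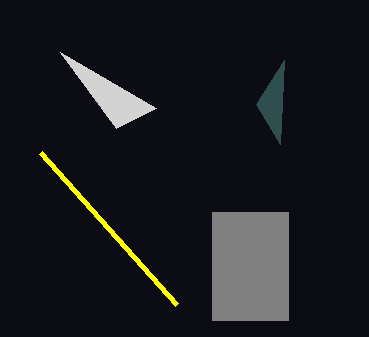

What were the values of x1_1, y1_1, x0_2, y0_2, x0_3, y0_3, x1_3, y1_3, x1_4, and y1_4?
x1_1 = 176, y1_1 = 304, x0_2 = 116, y0_2 = 128, x0_3 = 212, y0_3 = 212, x1_3 = 288, y1_3 = 320, x1_4 = 280, y1_4 = 144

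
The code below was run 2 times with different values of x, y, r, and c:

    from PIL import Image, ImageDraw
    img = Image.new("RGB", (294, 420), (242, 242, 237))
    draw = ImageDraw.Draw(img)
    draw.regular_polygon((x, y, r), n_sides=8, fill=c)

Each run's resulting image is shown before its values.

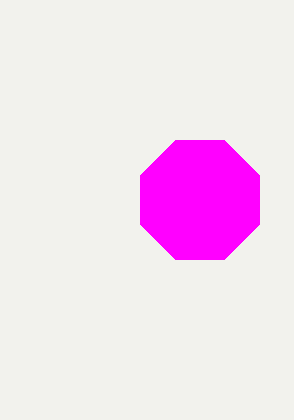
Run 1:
x = 200, y = 200, r = 64, c = 'magenta'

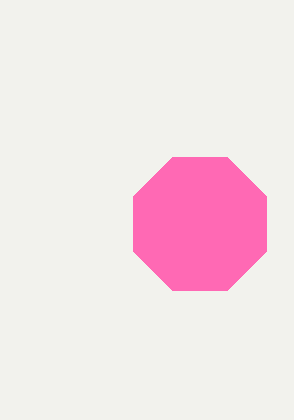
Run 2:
x = 200
y = 224
r = 72
c = 'hotpink'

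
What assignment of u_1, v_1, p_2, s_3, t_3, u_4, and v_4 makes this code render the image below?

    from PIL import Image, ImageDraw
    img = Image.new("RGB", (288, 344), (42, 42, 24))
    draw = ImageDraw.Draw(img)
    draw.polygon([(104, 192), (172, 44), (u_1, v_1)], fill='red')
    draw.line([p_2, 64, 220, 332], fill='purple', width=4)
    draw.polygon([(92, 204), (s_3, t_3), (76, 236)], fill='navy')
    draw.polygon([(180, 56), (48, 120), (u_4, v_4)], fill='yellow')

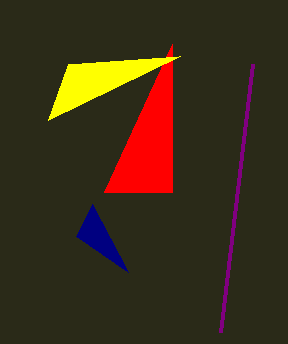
u_1 = 172; v_1 = 192; p_2 = 252; s_3 = 128; t_3 = 272; u_4 = 68; v_4 = 64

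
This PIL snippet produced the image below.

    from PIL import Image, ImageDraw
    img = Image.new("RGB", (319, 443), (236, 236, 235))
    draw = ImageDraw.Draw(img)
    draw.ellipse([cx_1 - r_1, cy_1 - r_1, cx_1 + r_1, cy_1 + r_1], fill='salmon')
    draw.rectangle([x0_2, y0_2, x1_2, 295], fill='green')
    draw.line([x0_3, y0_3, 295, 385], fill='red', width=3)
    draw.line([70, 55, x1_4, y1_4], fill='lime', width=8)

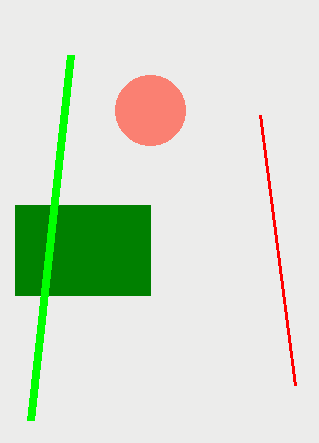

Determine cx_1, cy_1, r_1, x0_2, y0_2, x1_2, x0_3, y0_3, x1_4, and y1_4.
cx_1 = 150; cy_1 = 110; r_1 = 35; x0_2 = 15; y0_2 = 205; x1_2 = 150; x0_3 = 260; y0_3 = 115; x1_4 = 30; y1_4 = 420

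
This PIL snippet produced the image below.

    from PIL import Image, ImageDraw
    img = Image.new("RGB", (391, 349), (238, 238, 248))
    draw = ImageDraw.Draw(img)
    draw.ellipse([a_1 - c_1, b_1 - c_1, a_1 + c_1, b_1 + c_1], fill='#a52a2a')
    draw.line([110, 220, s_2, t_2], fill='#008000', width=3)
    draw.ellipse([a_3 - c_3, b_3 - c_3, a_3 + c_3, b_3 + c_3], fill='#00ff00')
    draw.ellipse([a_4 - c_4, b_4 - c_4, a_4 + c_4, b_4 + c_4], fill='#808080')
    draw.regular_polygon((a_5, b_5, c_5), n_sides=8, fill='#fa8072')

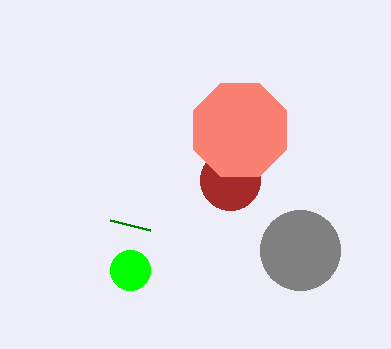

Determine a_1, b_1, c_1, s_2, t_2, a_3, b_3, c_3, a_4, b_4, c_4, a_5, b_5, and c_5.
a_1 = 230, b_1 = 180, c_1 = 30, s_2 = 150, t_2 = 230, a_3 = 130, b_3 = 270, c_3 = 20, a_4 = 300, b_4 = 250, c_4 = 40, a_5 = 240, b_5 = 130, c_5 = 50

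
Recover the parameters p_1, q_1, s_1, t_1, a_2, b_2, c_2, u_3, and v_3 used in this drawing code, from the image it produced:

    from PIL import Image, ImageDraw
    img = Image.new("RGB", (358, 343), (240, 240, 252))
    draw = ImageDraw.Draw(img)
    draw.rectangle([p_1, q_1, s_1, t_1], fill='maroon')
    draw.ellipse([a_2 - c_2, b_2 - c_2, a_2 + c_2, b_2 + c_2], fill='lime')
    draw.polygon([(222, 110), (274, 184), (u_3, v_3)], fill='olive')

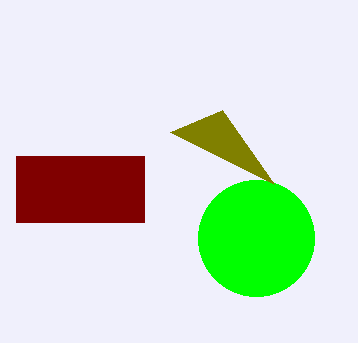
p_1 = 16, q_1 = 156, s_1 = 144, t_1 = 222, a_2 = 256, b_2 = 238, c_2 = 58, u_3 = 170, v_3 = 132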